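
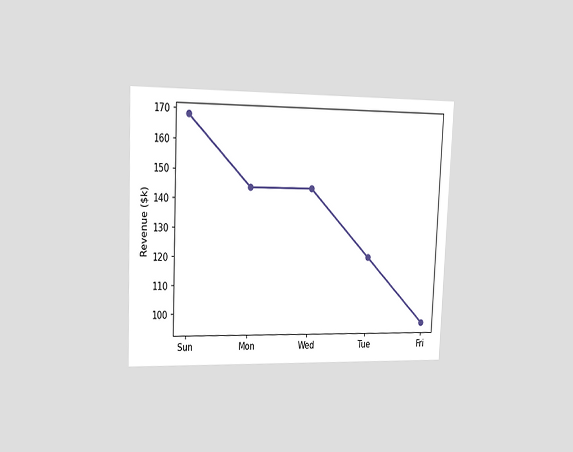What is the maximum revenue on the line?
The chart is tilted about 3° clockwise and viewed slightly from the left. The highest point is at Sun, and reading across to the y-axis gives $168k.

$168k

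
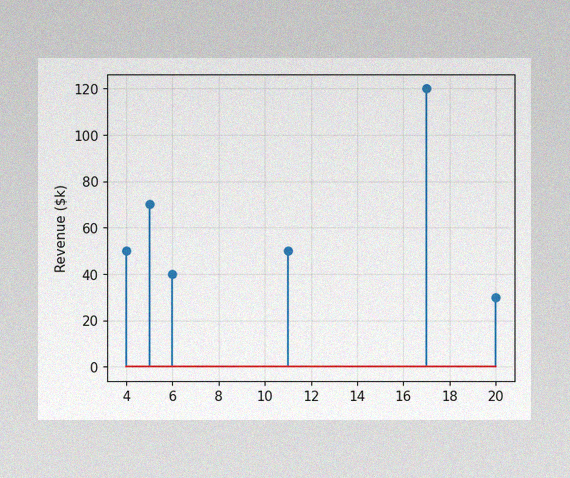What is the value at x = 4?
The image has some photo noise and uneven lighting. The stem at x=4 reaches $50k.

$50k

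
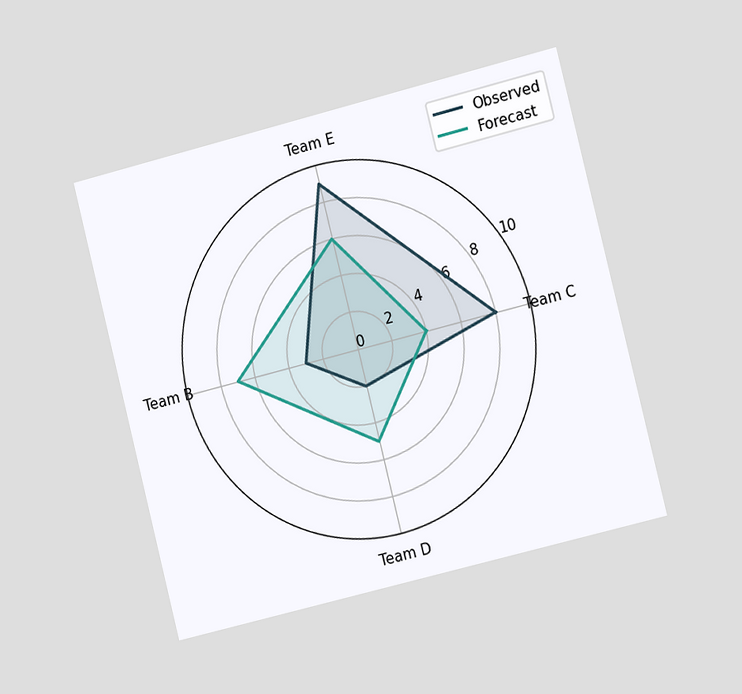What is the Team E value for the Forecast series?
The chart is tilted about 14° counter-clockwise and viewed slightly from the right. On the Team E axis, Forecast reaches 6.

6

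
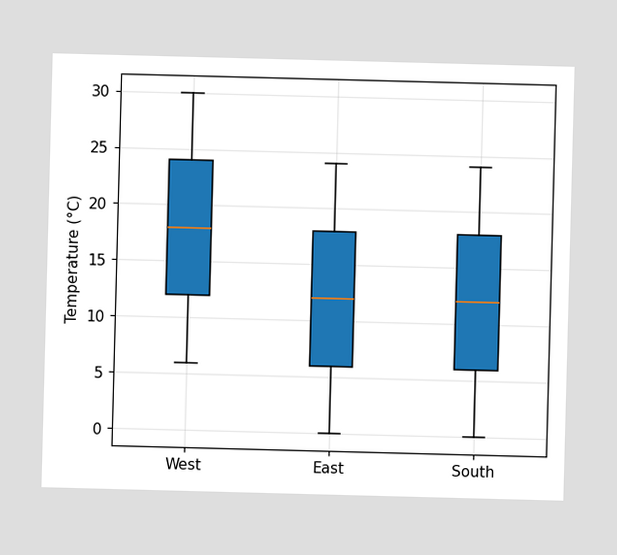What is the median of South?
12°C

The median line in the South box sits at 12°C.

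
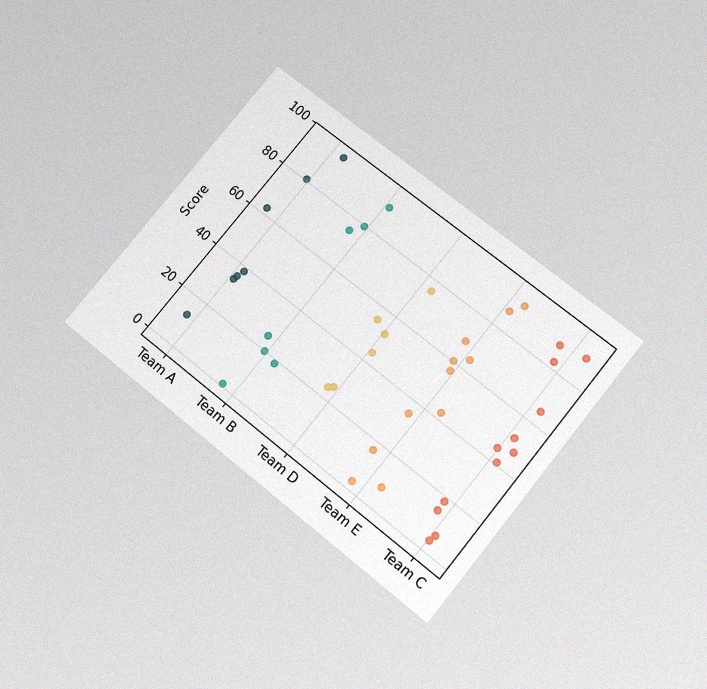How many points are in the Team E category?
The chart is tilted about 39° clockwise and viewed slightly from below, with some photo noise. Counting the markers in the Team E column gives 11.

11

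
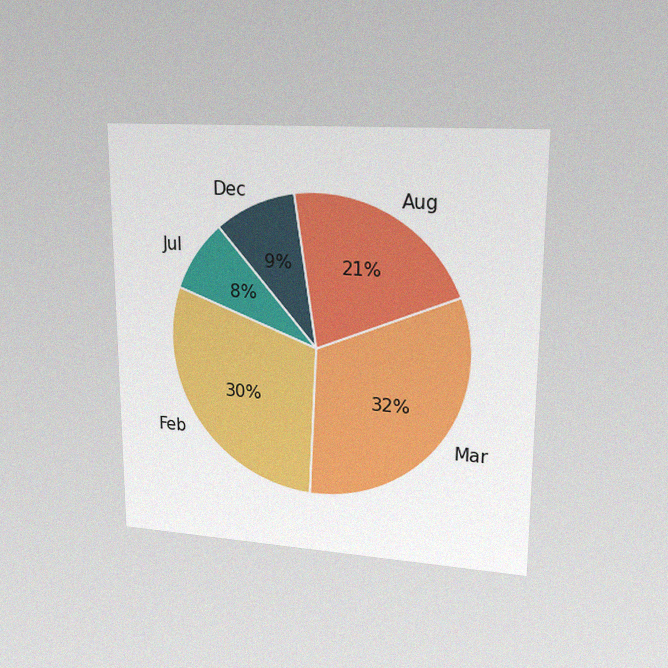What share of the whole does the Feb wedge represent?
The chart is viewed at a slight angle, with some photo noise. The Feb slice takes up 30% of the pie.

30%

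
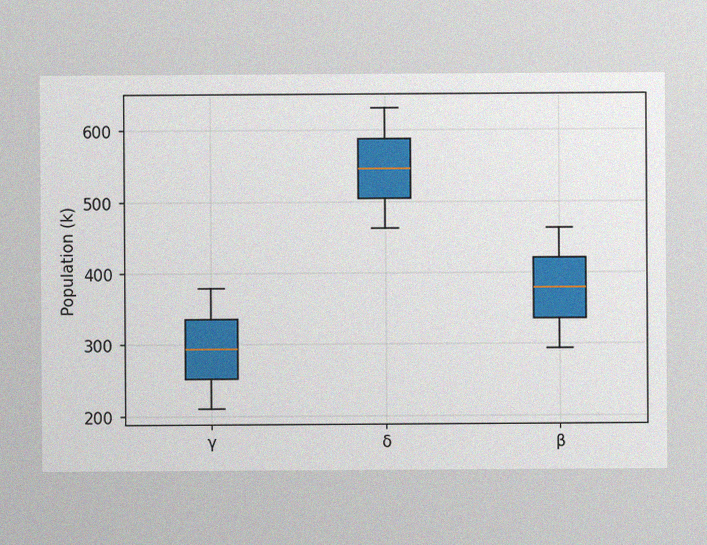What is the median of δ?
546k

The image has some photo noise and uneven lighting. The median line in the δ box sits at 546k.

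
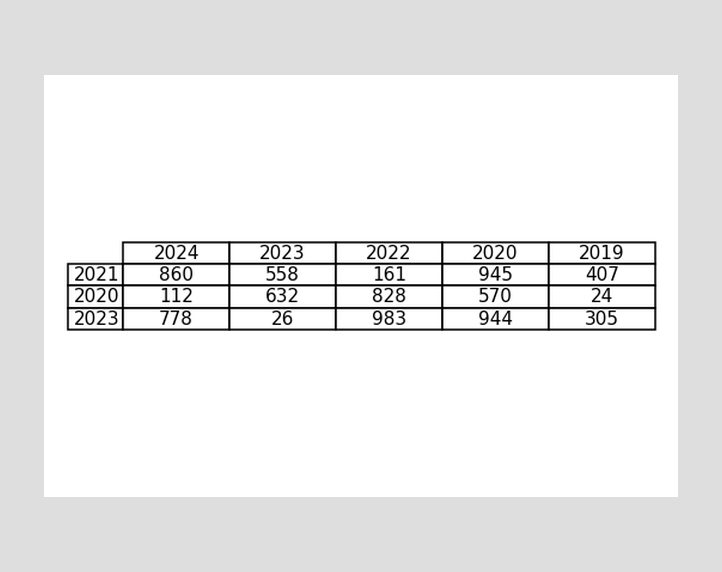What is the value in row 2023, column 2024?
The (2023, 2024) cell reads 778.

778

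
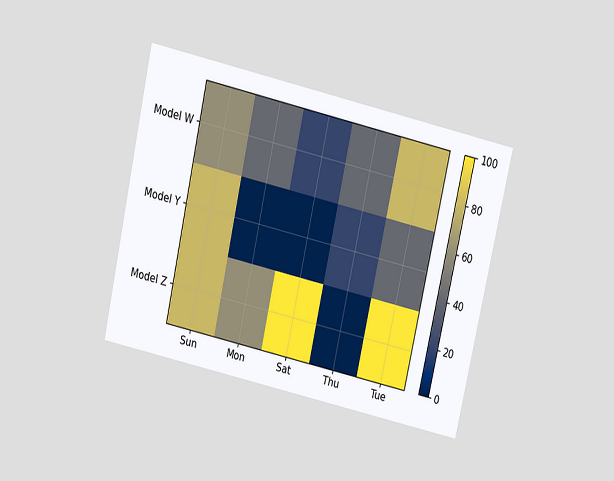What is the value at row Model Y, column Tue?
40

The chart is tilted about 13° clockwise and viewed slightly from above. Matching cell (Model Y, Tue) against the colorbar gives 40.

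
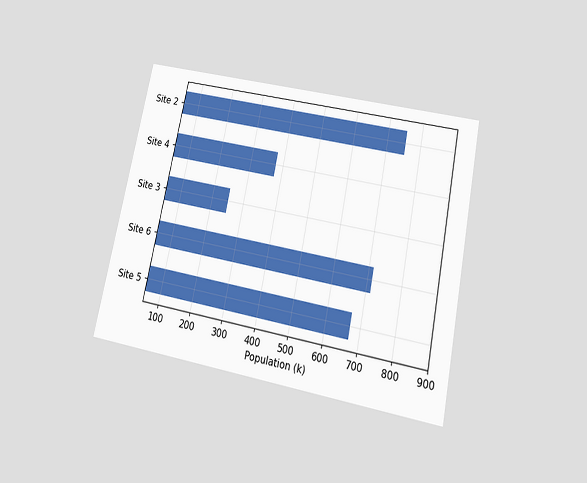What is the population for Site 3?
The chart is tilted about 12° clockwise and viewed slightly from below. Reading along the chart's x-axis, the Site 3 bar reaches 252k.

252k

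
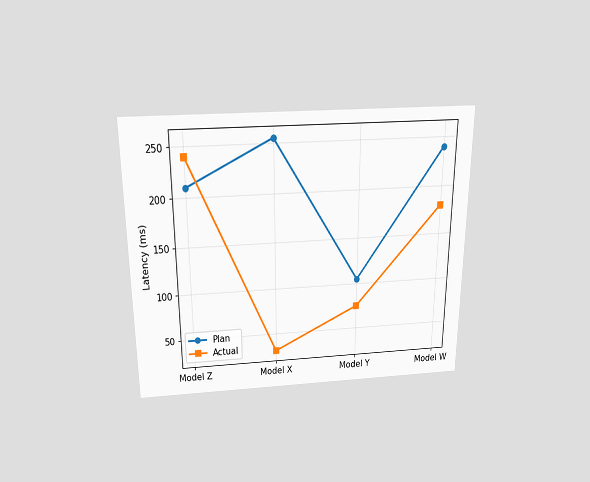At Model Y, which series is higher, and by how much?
Plan, by 30ms

The chart is viewed slightly from above. At Model Y, Plan sits above the other line by 30ms.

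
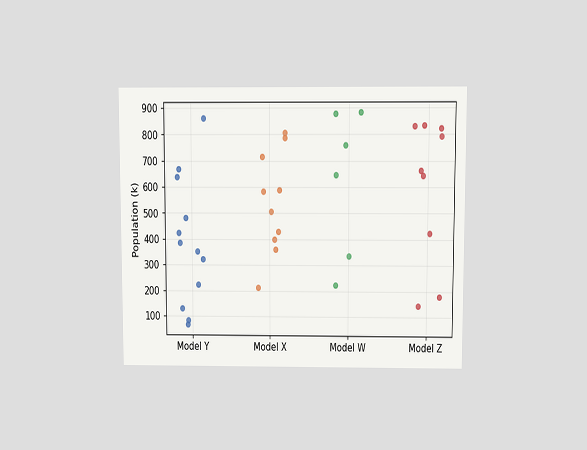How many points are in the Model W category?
The chart is viewed slightly from above. Counting the markers in the Model W column gives 6.

6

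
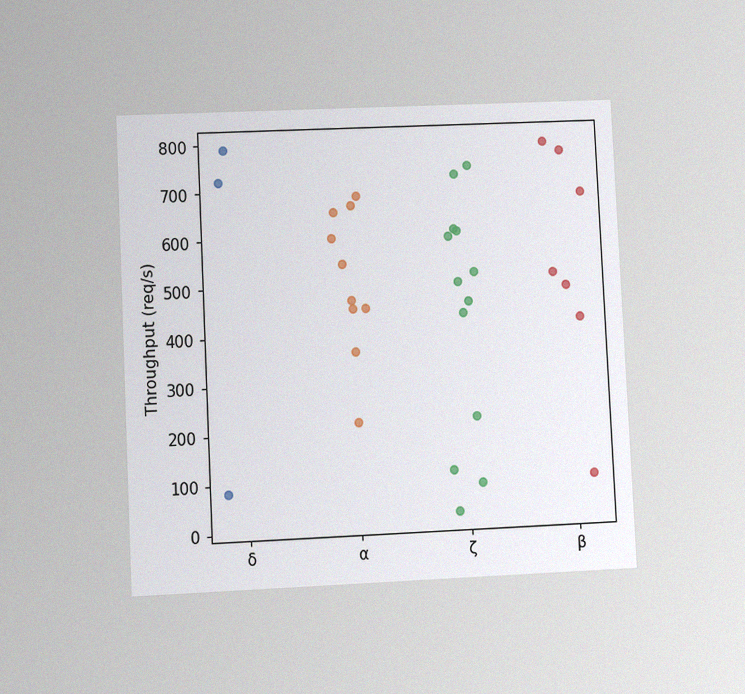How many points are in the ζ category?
13

The chart is tilted about 3° counter-clockwise and viewed at a slight angle, with some photo noise. Counting the markers in the ζ column gives 13.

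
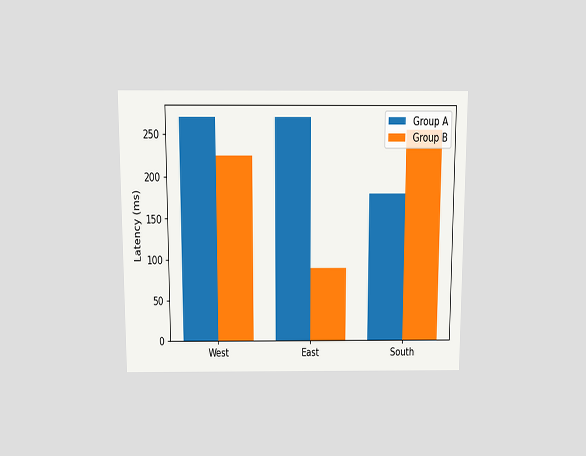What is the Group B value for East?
90ms

The chart is viewed slightly from above. The Group B bar at East reaches 90ms on the y-axis.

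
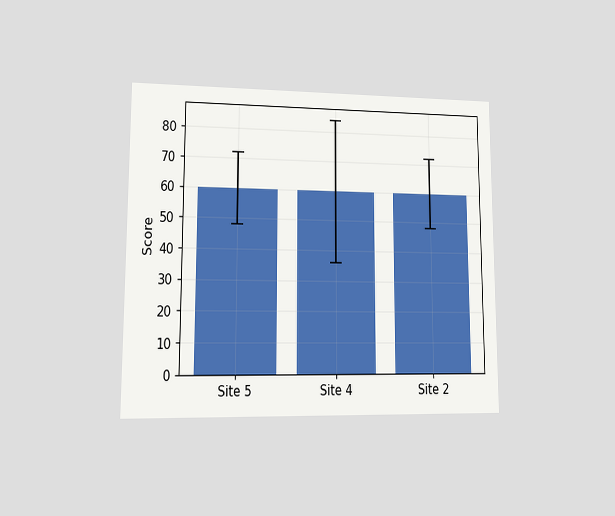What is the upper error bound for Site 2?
72

The chart is viewed at a slight angle. The Site 2 bar's upper whisker reaches 72.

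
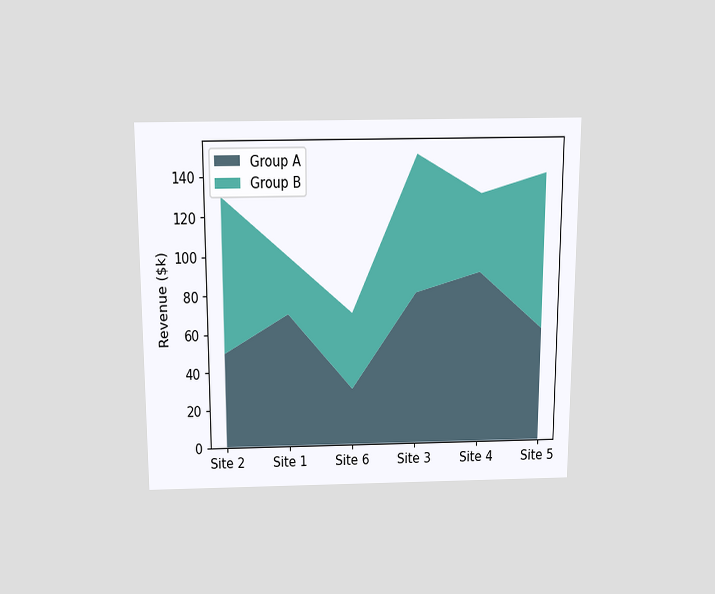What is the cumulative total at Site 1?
The chart is viewed slightly from above. The stacked total at Site 1 reaches $100k.

$100k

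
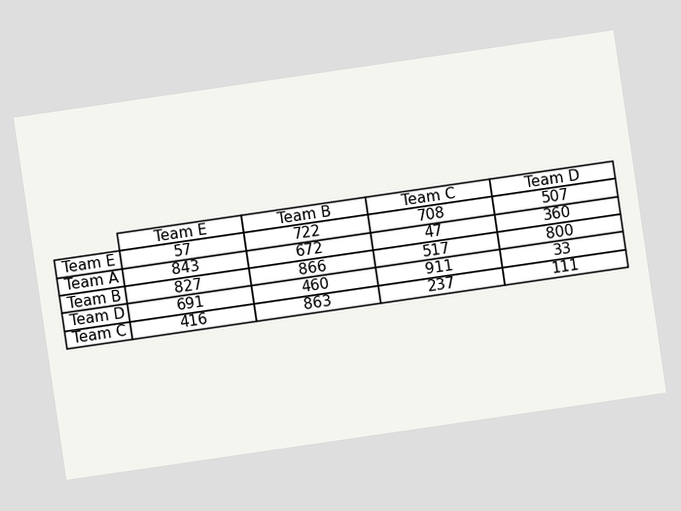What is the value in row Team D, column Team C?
911

The chart is tilted about 8° counter-clockwise. The (Team D, Team C) cell reads 911.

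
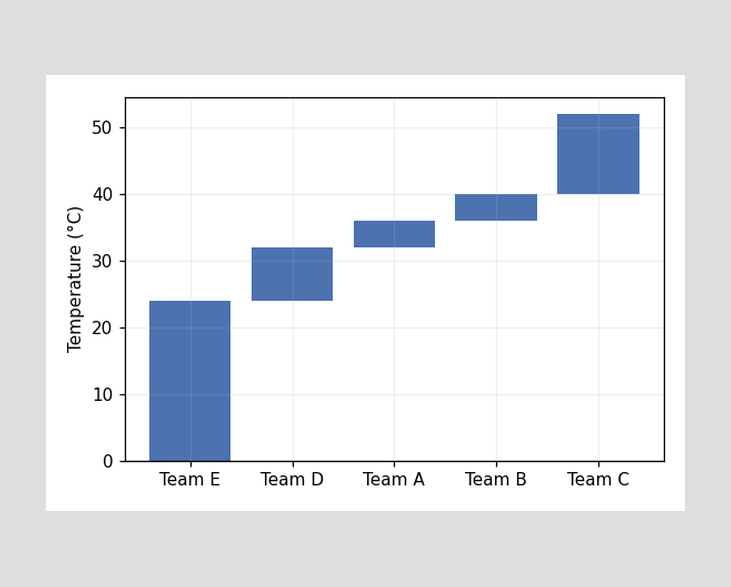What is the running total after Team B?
40°C

After Team B the running total reaches 40°C.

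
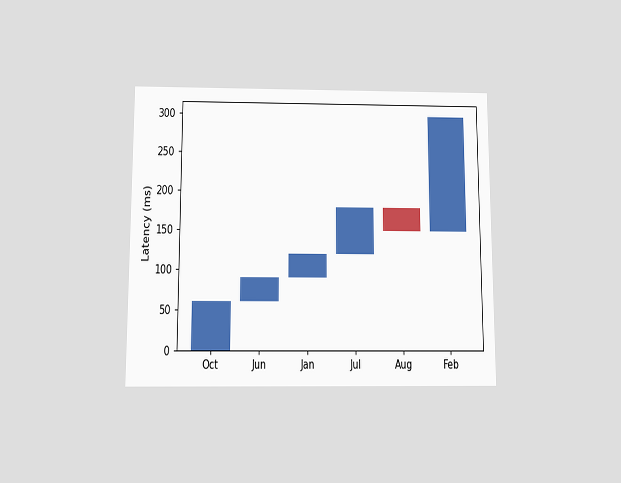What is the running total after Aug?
The chart is viewed slightly from below. After Aug the running total reaches 150ms.

150ms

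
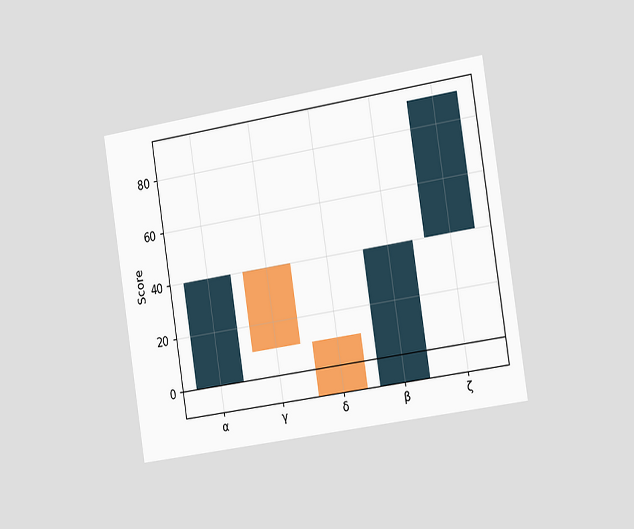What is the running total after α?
40

The chart is tilted about 9° counter-clockwise and viewed slightly from the right. After α the running total reaches 40.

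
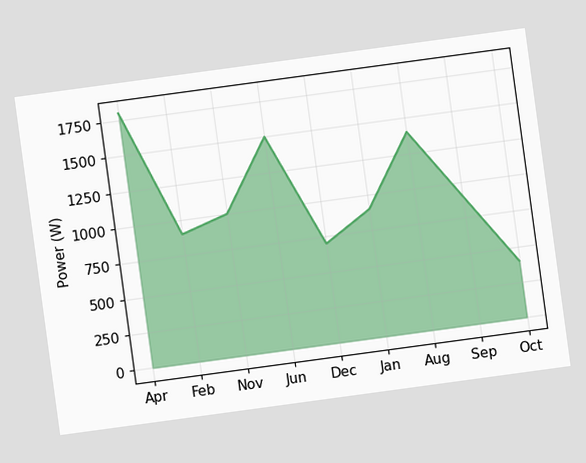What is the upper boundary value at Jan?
900W

The chart is tilted about 8° counter-clockwise. At Jan the upper boundary is at 900W.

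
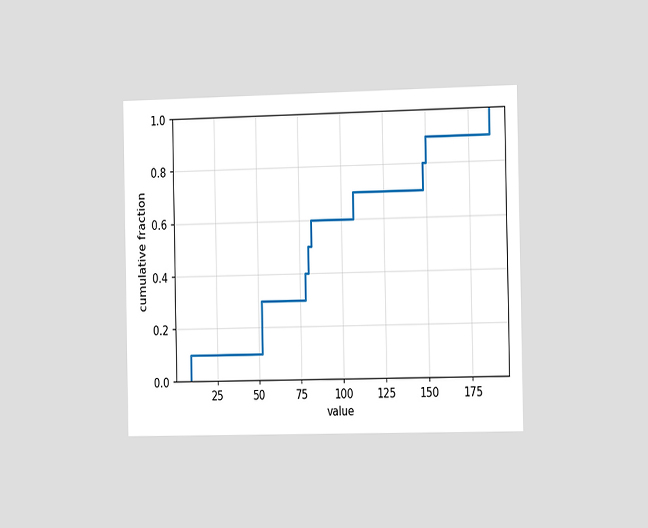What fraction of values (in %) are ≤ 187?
The chart is viewed slightly from the right. At x=187 the ECDF step is at 100%.

100%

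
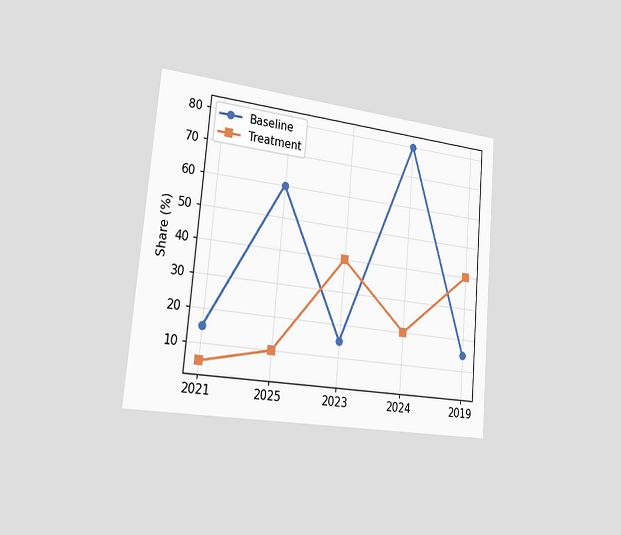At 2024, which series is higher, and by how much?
The chart is tilted about 5° clockwise and viewed slightly from the left. At 2024, Baseline sits above the other line by 60%.

Baseline, by 60%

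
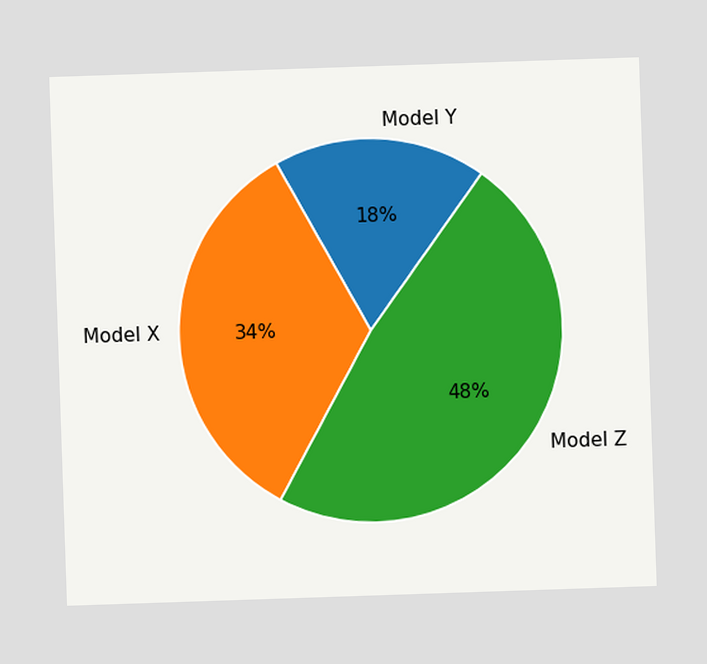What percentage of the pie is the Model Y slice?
The Model Y slice takes up 18% of the pie.

18%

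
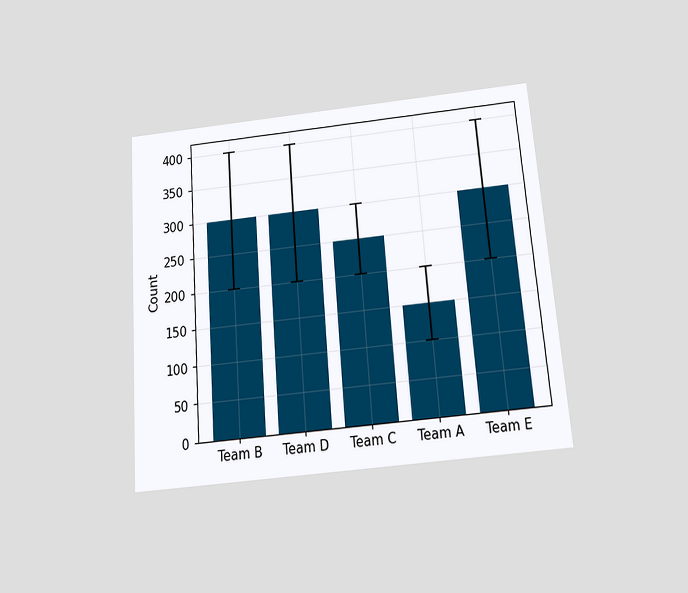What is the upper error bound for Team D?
400

The chart is tilted about 4° counter-clockwise and viewed slightly from below. The Team D bar's upper whisker reaches 400.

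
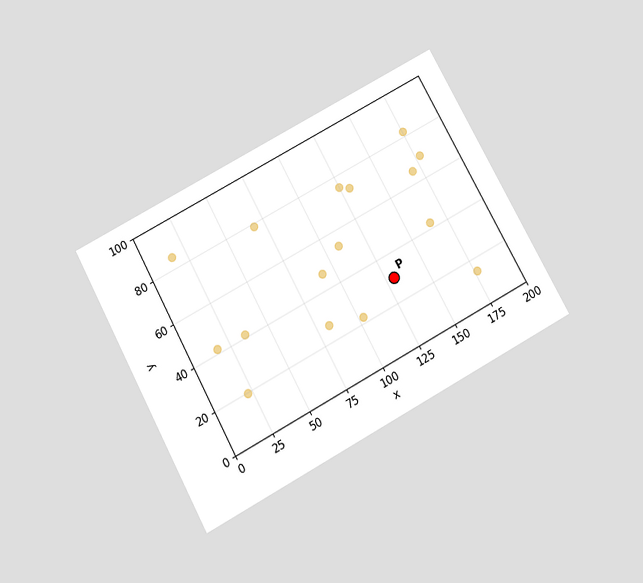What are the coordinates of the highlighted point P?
(130, 30)

The chart is tilted about 28° counter-clockwise and viewed slightly from below. Following the gridlines from P to each axis, P sits at (130, 30).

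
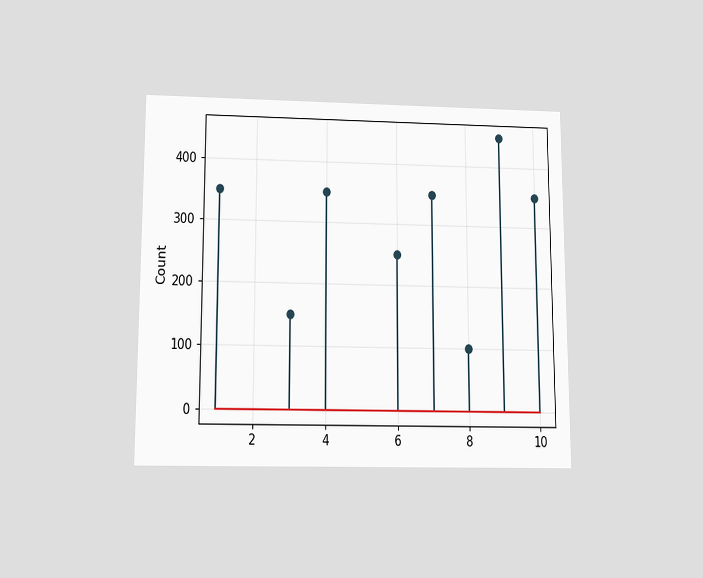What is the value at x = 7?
350

The chart is viewed slightly from below. The stem at x=7 reaches 350.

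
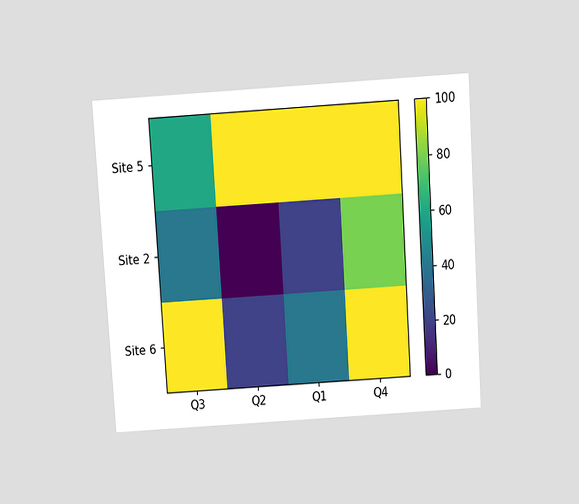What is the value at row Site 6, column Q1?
40

The chart is tilted about 4° counter-clockwise and viewed slightly from above. Matching cell (Site 6, Q1) against the colorbar gives 40.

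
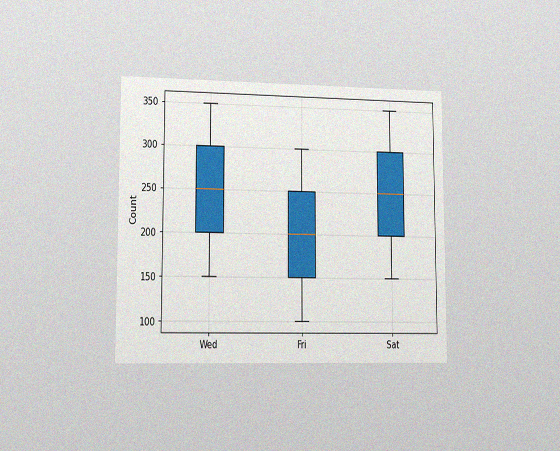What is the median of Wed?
The chart is viewed slightly from the left, with some photo noise. The median line in the Wed box sits at 250.

250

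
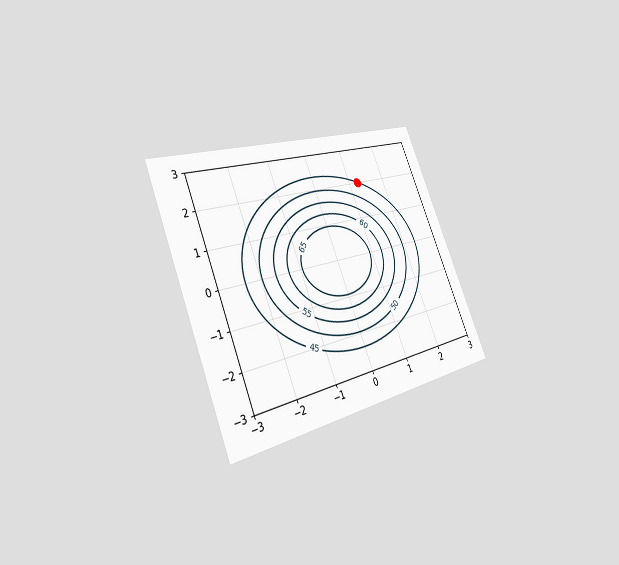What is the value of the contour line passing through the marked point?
The chart is tilted about 22° counter-clockwise and viewed slightly from the left. The marked point sits on the contour labelled 45.

45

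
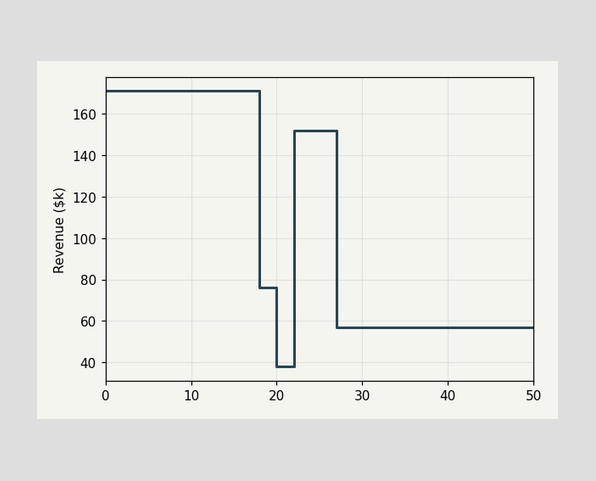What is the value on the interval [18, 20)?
On [18, 20) the step sits at $76k.

$76k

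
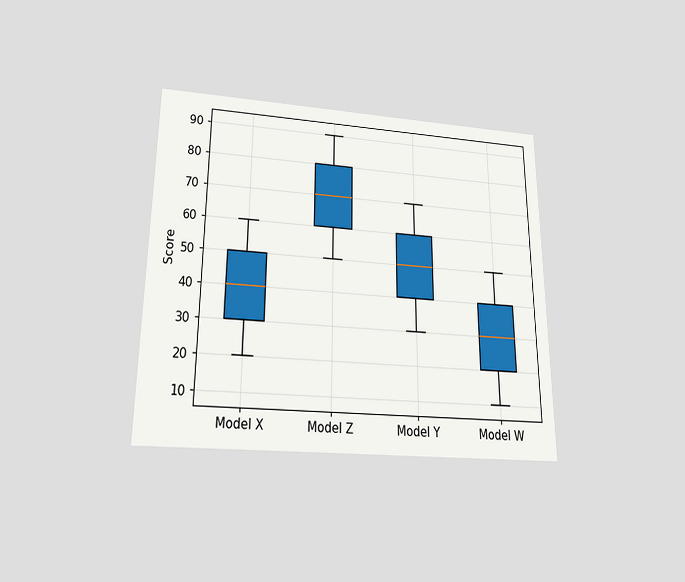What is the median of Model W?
30

The chart is viewed slightly from below. The median line in the Model W box sits at 30.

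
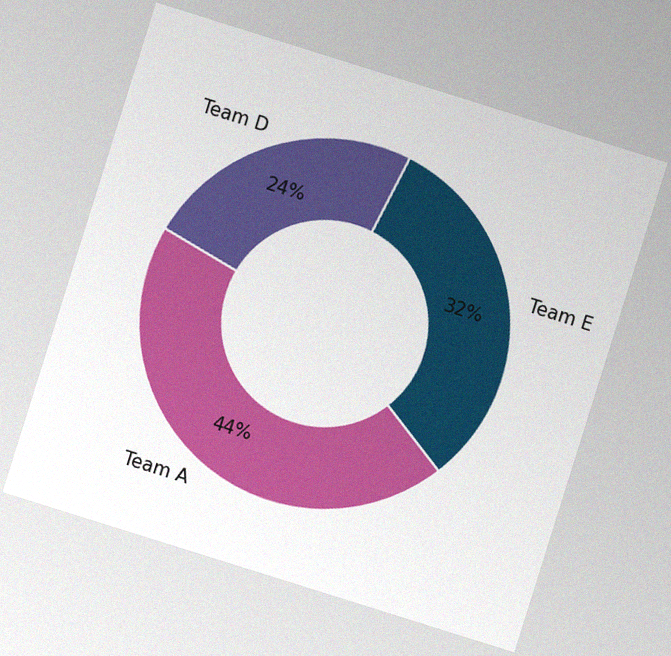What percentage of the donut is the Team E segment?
The chart is tilted about 17° clockwise, with some photo noise. The Team E segment takes up 32% of the ring.

32%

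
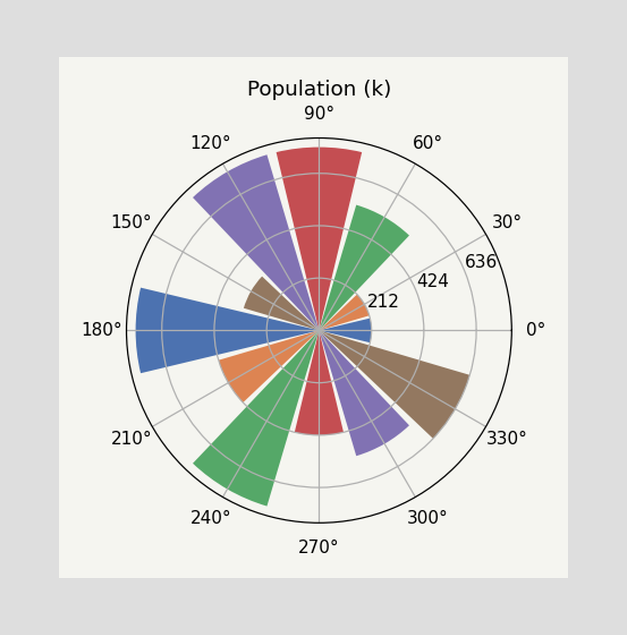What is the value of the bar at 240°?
742k

The bar at 240° reaches 742k on the radial axis.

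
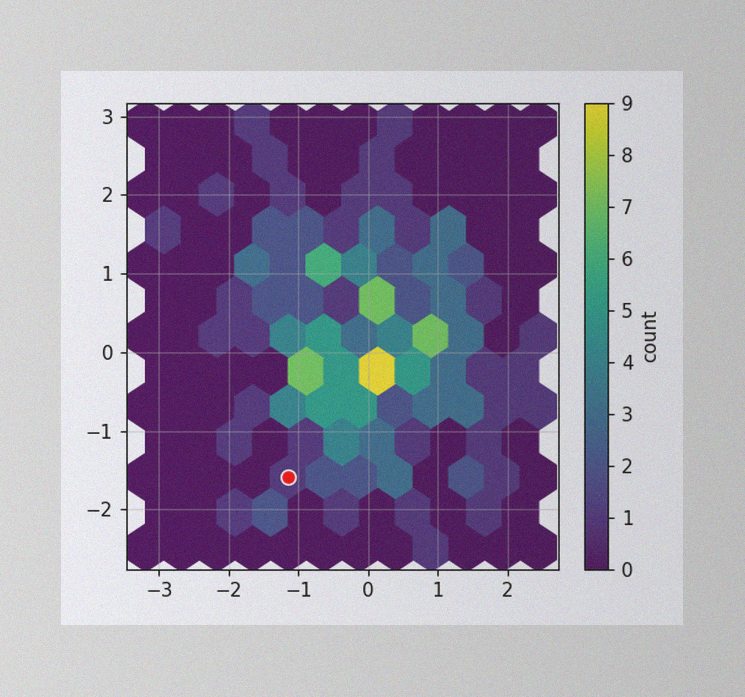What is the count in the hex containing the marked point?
1

The image has some photo noise and uneven lighting. The marked hex reads 1 on the colorbar.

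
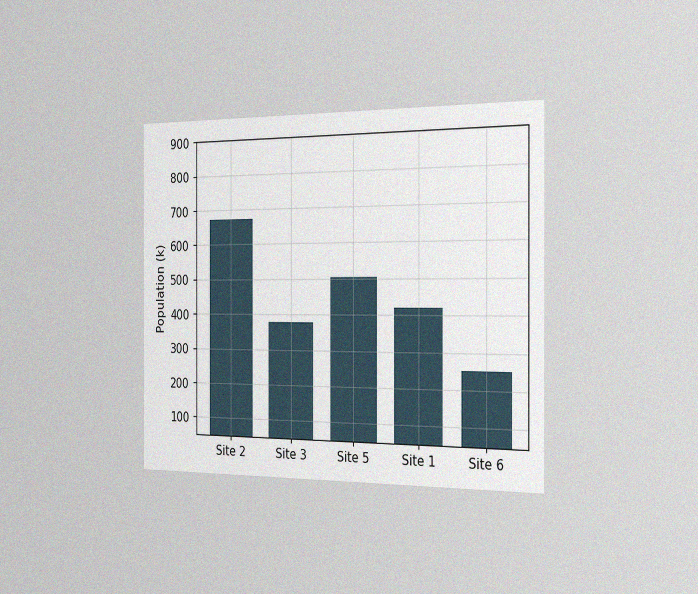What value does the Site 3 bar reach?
The chart is viewed slightly from the right, with some photo noise. Reading along the chart's y-axis, the Site 3 bar reaches 378k.

378k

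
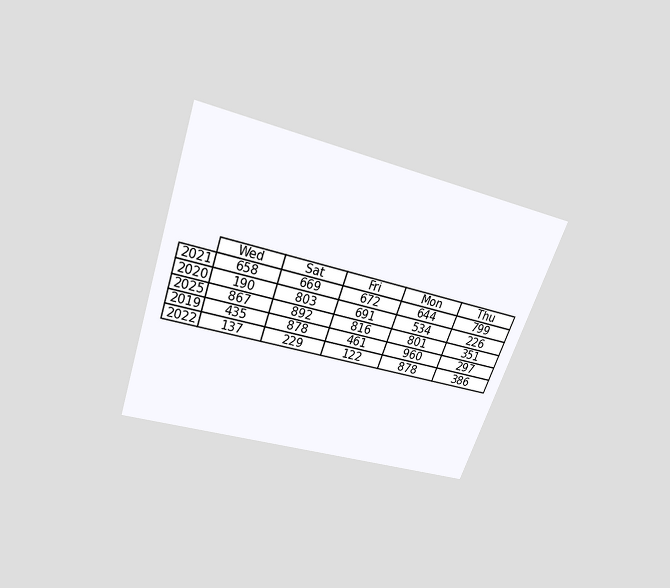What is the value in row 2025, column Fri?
816

The chart is tilted about 19° clockwise and viewed slightly from above. The (2025, Fri) cell reads 816.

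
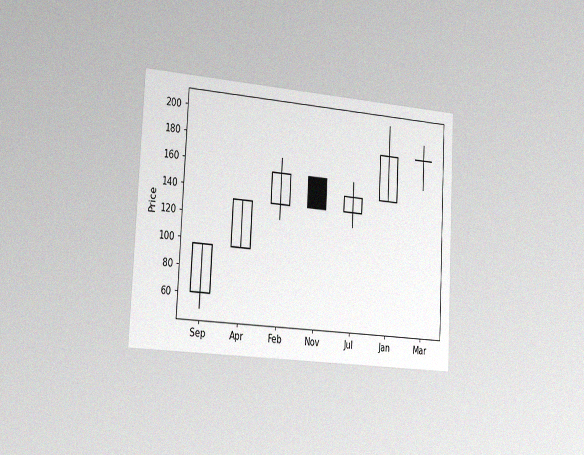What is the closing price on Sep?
96

The chart is tilted about 3° clockwise and viewed slightly from the left, with some photo noise. The Sep candle closes at 96.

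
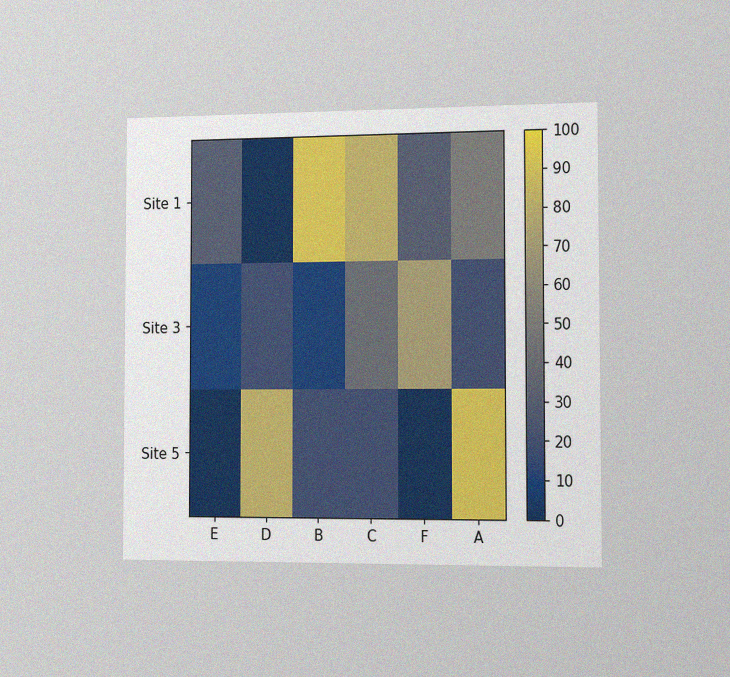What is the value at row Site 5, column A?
The chart is viewed slightly from the right, with some photo noise. Matching cell (Site 5, A) against the colorbar gives 90.

90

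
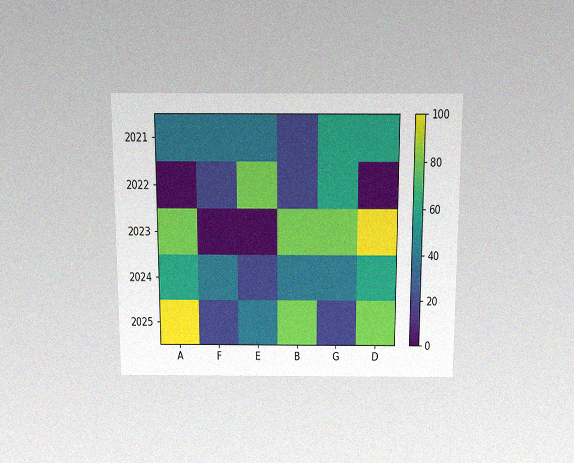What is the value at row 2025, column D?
The chart is viewed slightly from above, with some photo noise. Matching cell (2025, D) against the colorbar gives 80.

80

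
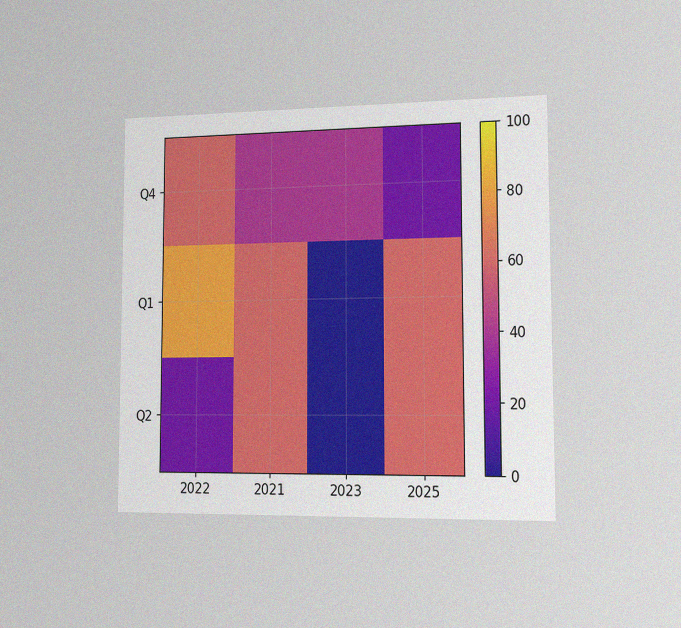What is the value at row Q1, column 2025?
60

The chart is viewed slightly from the right, with some photo noise. Matching cell (Q1, 2025) against the colorbar gives 60.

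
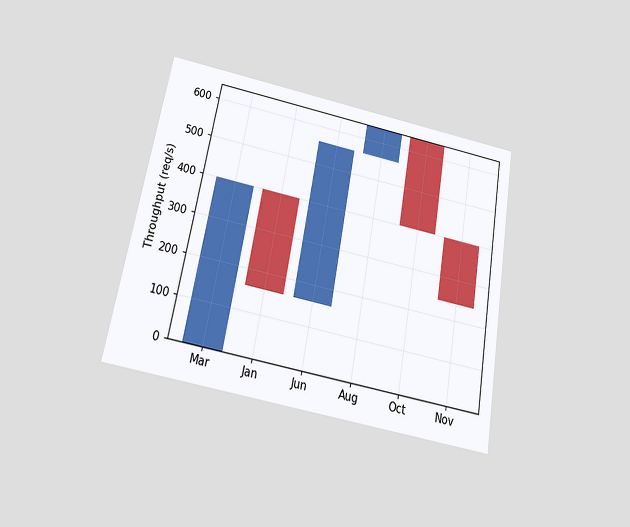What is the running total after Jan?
160req/s

The chart is tilted about 10° clockwise and viewed slightly from below. After Jan the running total reaches 160req/s.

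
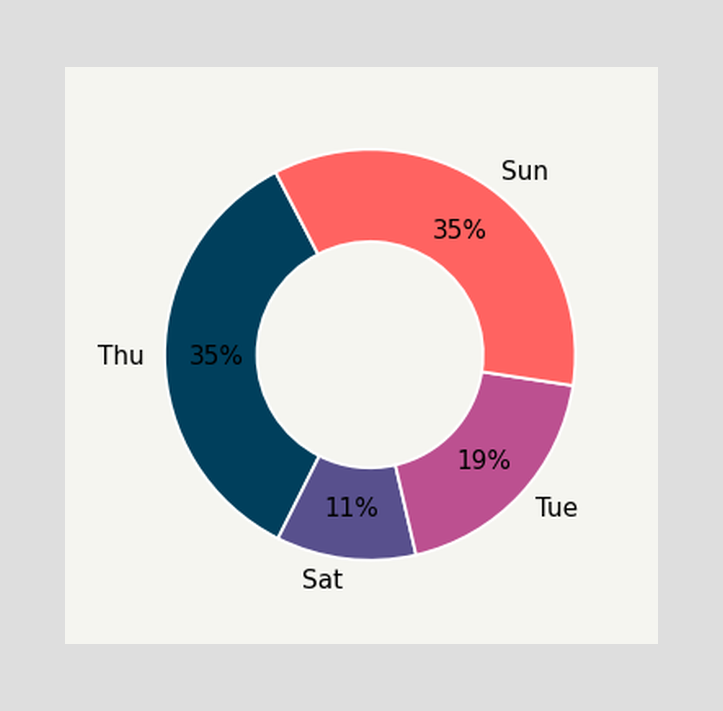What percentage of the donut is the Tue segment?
The Tue segment takes up 19% of the ring.

19%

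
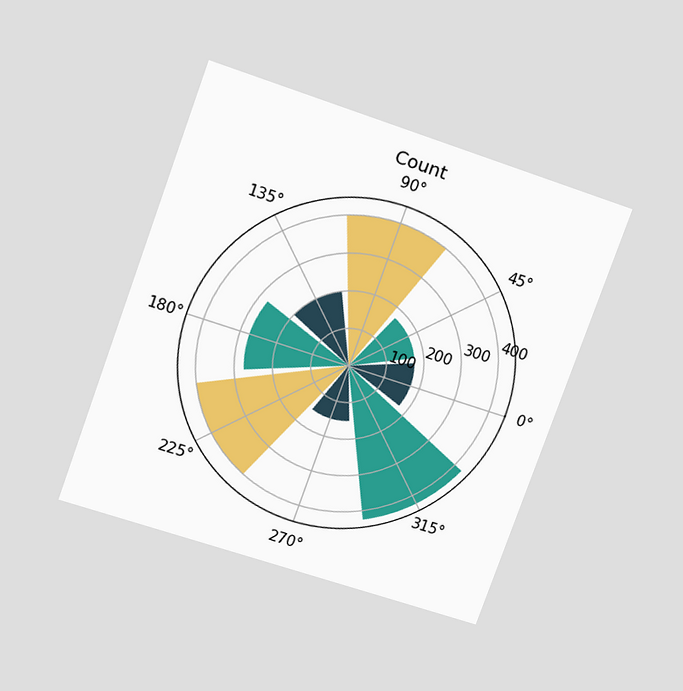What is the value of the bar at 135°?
The chart is tilted about 20° clockwise and viewed slightly from above. The bar at 135° reaches 200 on the radial axis.

200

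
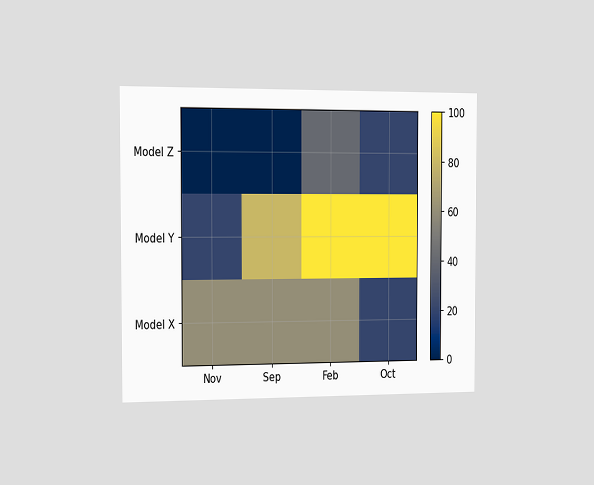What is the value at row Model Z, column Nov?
0

The chart is viewed slightly from the left. Matching cell (Model Z, Nov) against the colorbar gives 0.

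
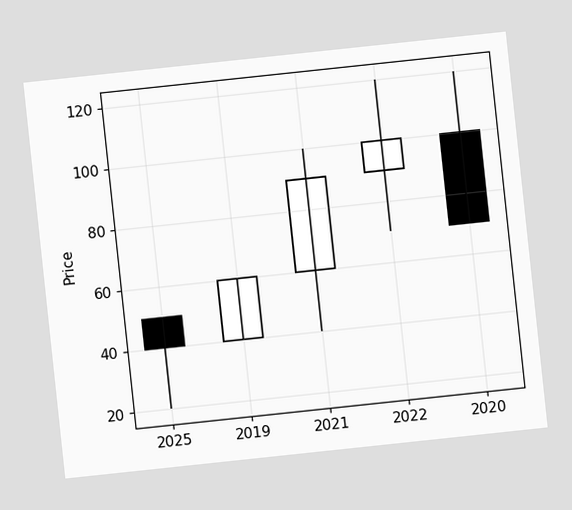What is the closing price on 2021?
The chart is tilted about 6° counter-clockwise. The 2021 candle closes at 90.

90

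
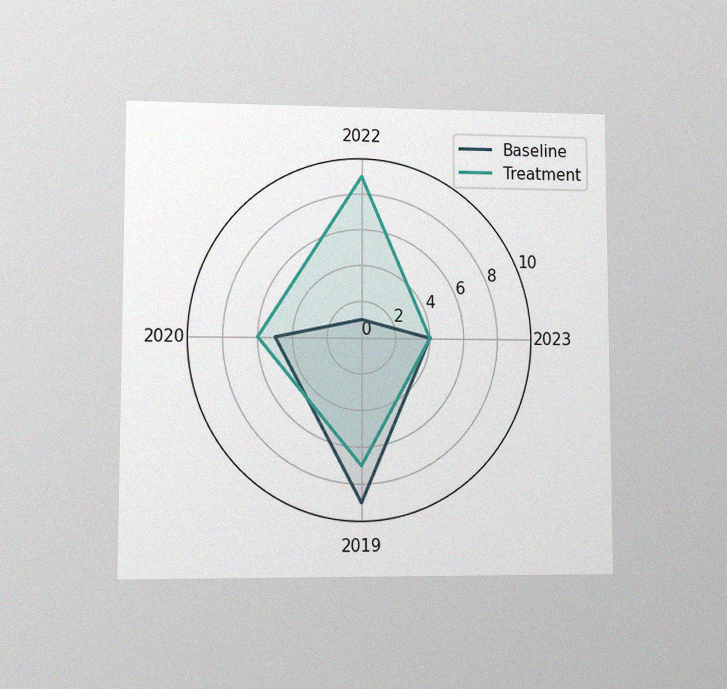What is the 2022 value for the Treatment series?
9

The chart is viewed at a slight angle, with some photo noise. On the 2022 axis, Treatment reaches 9.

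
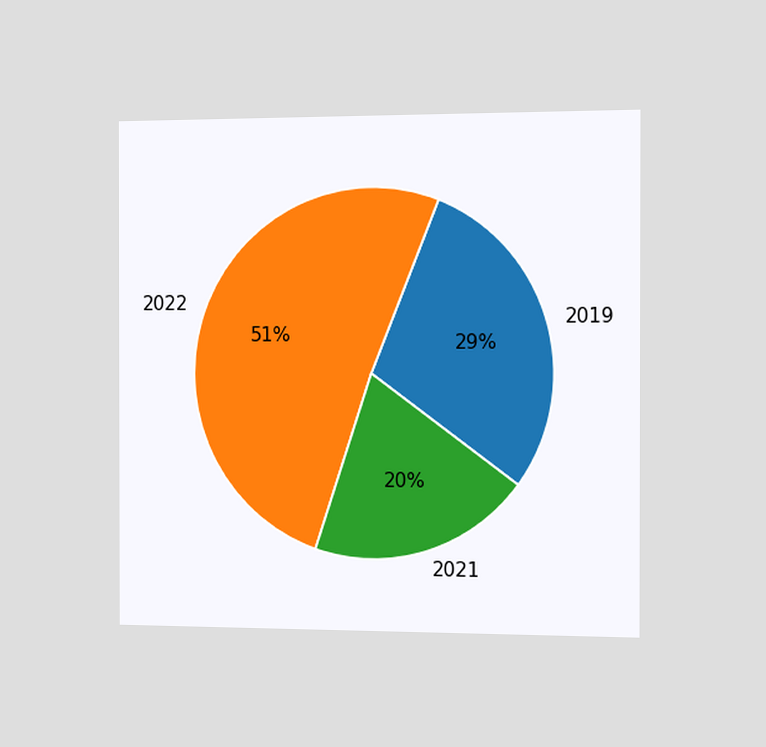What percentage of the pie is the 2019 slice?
29%

The chart is viewed slightly from the right. The 2019 slice takes up 29% of the pie.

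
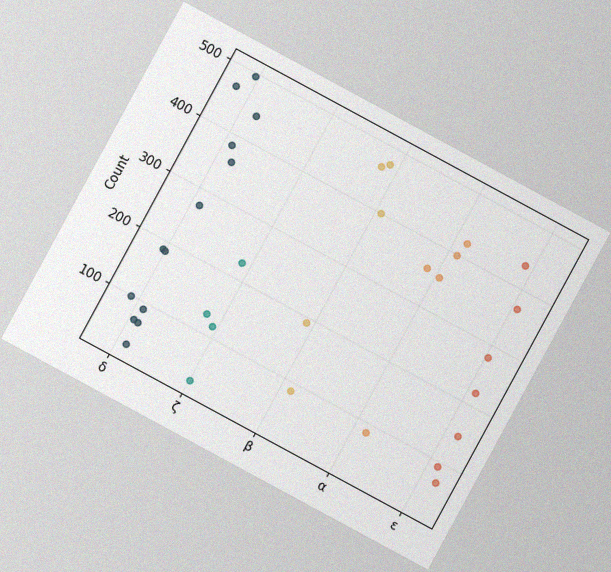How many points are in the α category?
The chart is tilted about 28° clockwise, with some photo noise. Counting the markers in the α column gives 5.

5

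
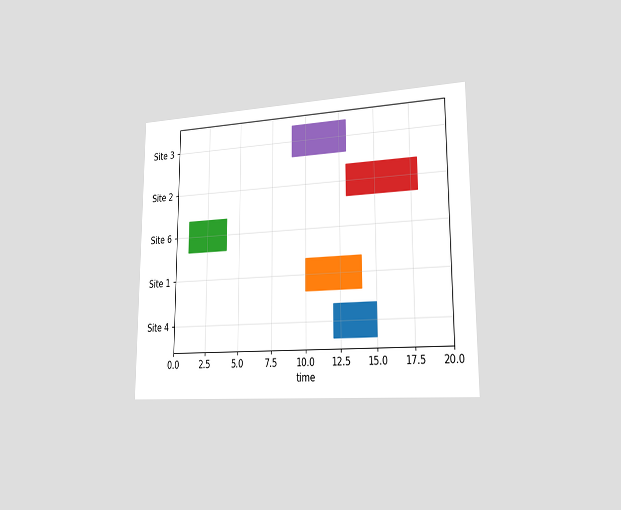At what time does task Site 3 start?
9

The chart is viewed slightly from the right. The Site 3 bar begins at t=9.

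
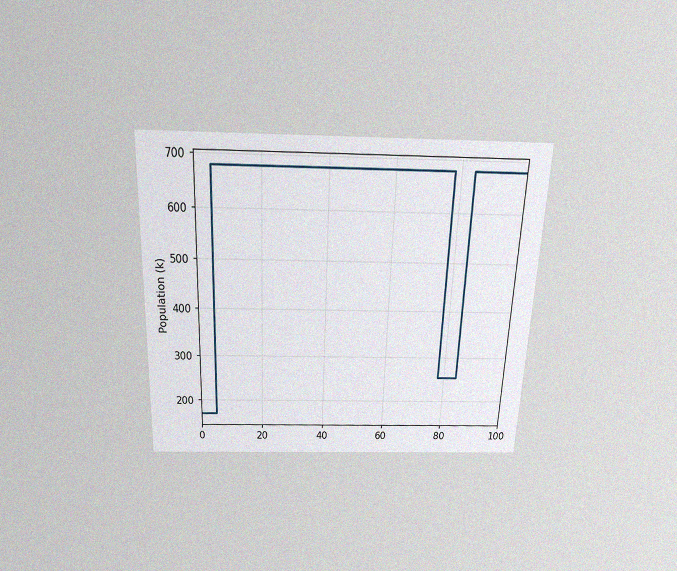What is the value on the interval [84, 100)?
680k

The chart is tilted about 2° clockwise and viewed slightly from above, with some photo noise. On [84, 100) the step sits at 680k.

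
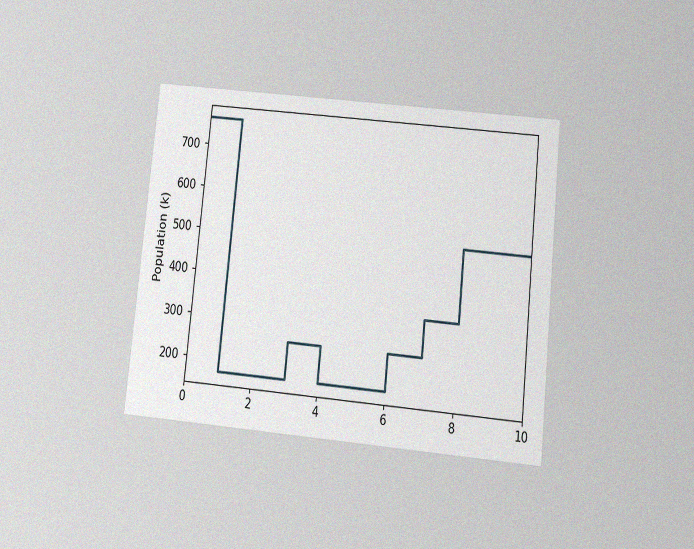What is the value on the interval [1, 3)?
170k

The chart is tilted about 6° clockwise and viewed slightly from below, with some photo noise. On [1, 3) the step sits at 170k.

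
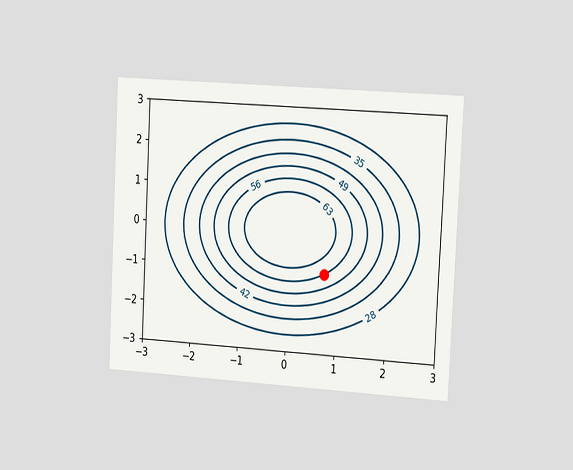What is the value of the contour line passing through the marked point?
56

The chart is tilted about 3° clockwise and viewed slightly from the right. The marked point sits on the contour labelled 56.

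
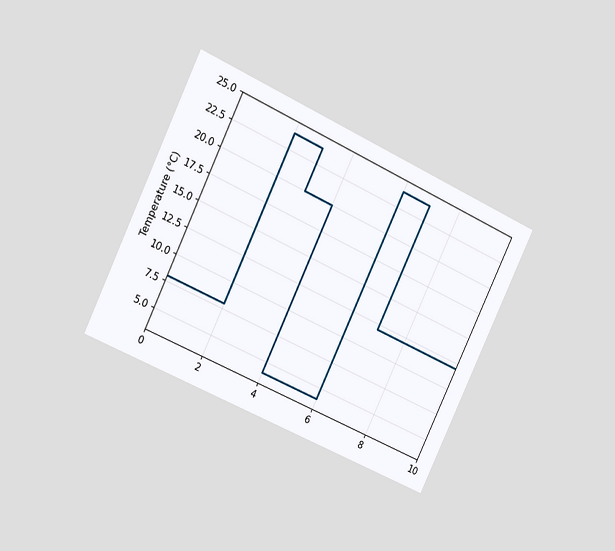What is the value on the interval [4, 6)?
The chart is tilted about 26° clockwise and viewed slightly from the left. On [4, 6) the step sits at 4°C.

4°C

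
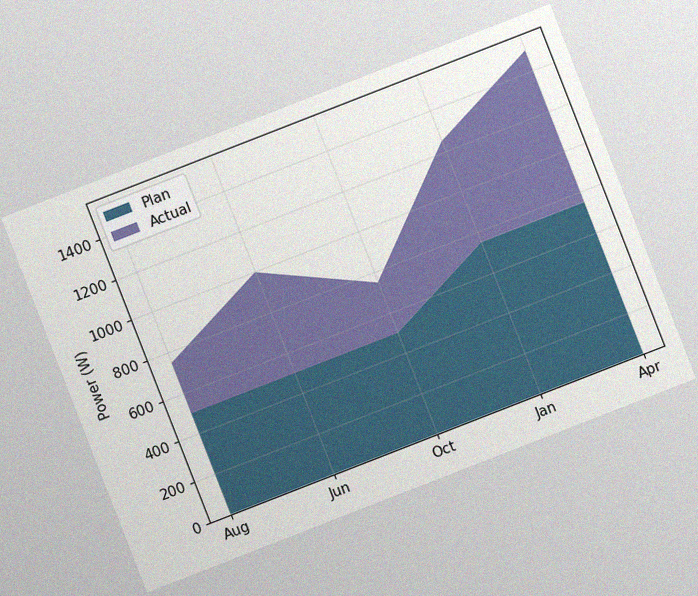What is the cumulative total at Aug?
The chart is tilted about 21° counter-clockwise, with some photo noise. The stacked total at Aug reaches 750W.

750W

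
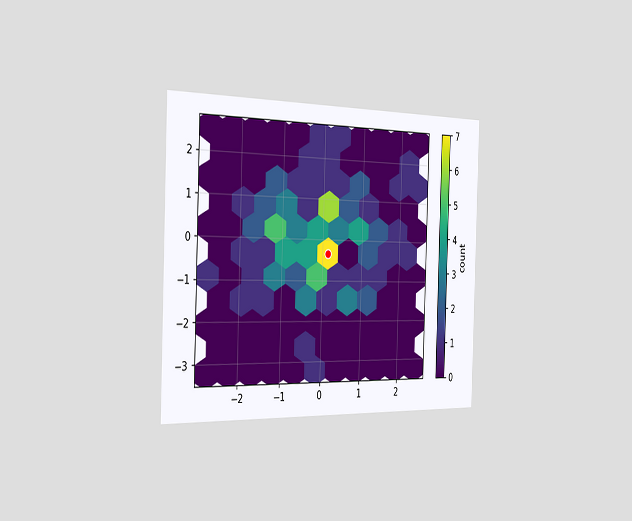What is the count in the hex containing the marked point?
7

The chart is viewed slightly from the left. The marked hex reads 7 on the colorbar.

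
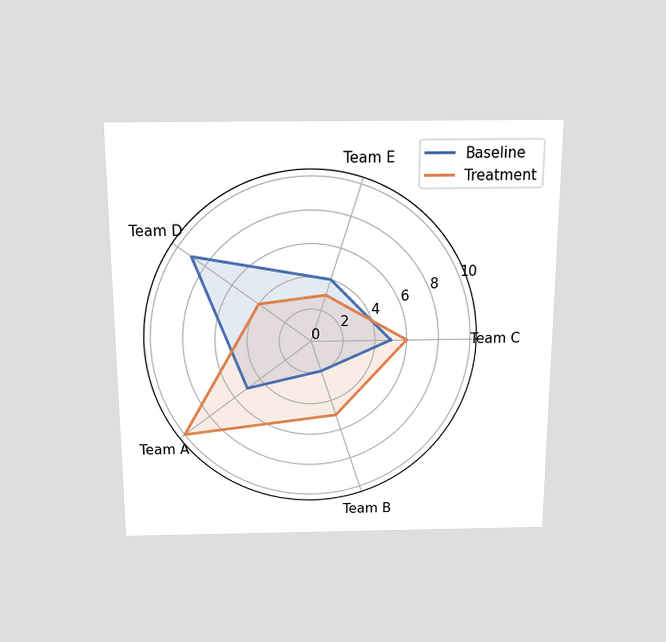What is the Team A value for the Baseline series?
5

The chart is viewed slightly from above. On the Team A axis, Baseline reaches 5.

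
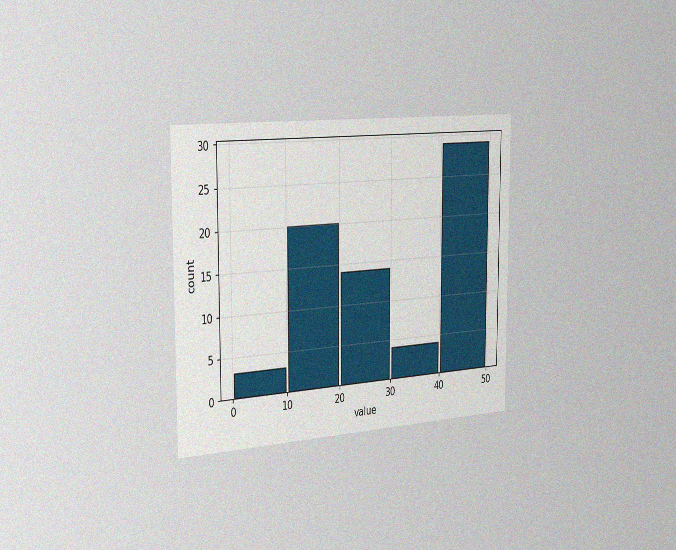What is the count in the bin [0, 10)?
The chart is viewed slightly from the left, with some photo noise. The [0, 10) bin has height 3.

3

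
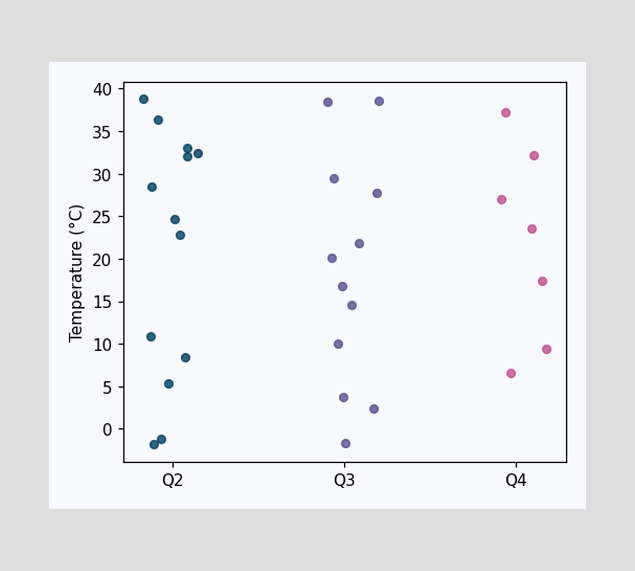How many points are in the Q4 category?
7

Counting the markers in the Q4 column gives 7.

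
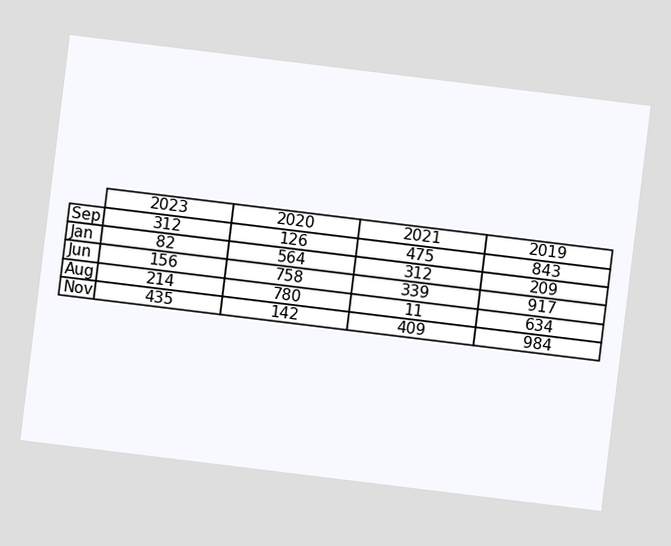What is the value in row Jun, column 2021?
The chart is tilted about 7° clockwise. The (Jun, 2021) cell reads 339.

339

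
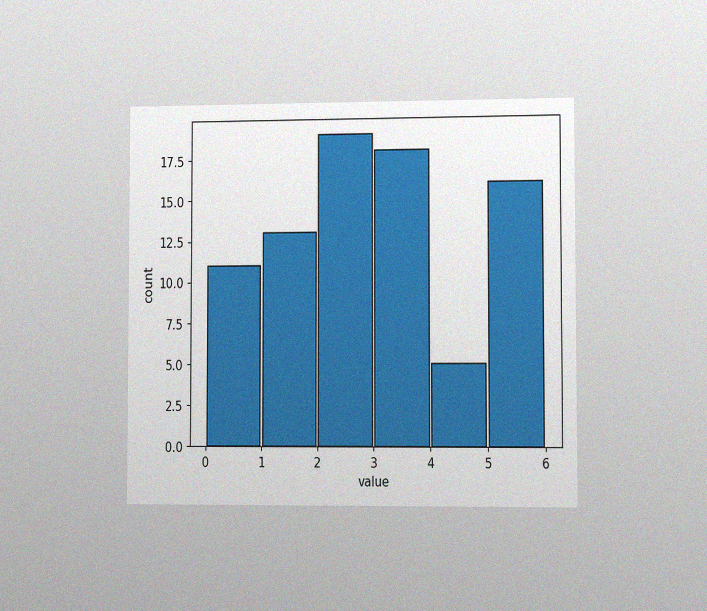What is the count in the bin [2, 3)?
19

The chart is viewed slightly from the right, with some photo noise. The [2, 3) bin has height 19.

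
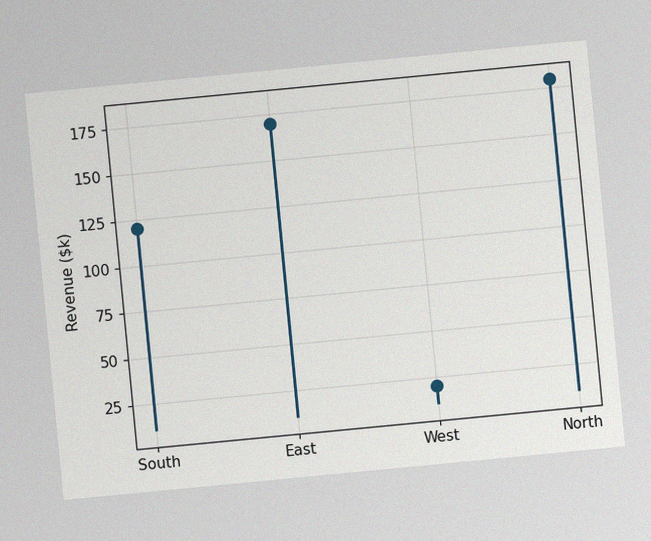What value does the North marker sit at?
The chart is tilted about 5° counter-clockwise, with some photo noise. The North marker sits at $180k.

$180k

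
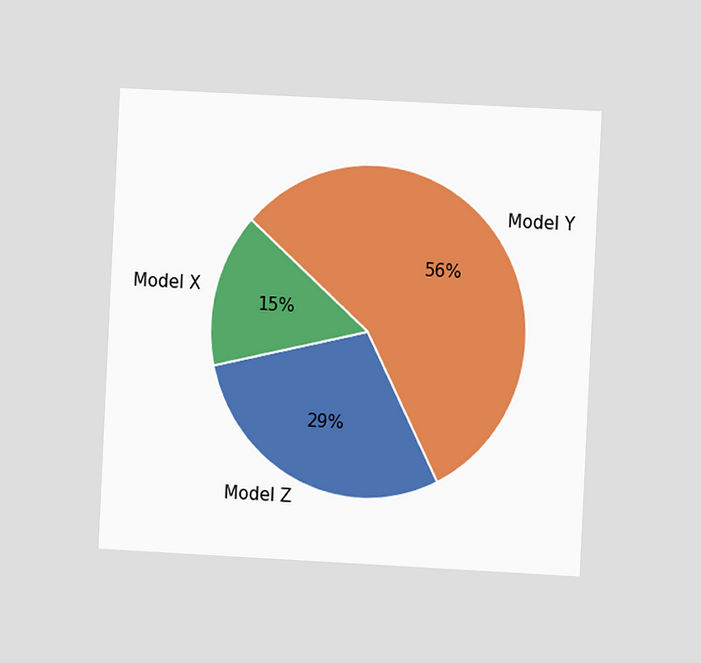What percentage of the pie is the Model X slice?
15%

The chart is tilted about 3° clockwise and viewed slightly from the right. The Model X slice takes up 15% of the pie.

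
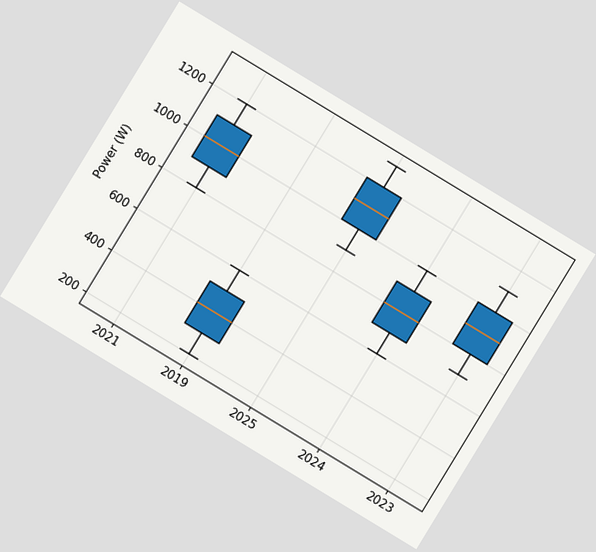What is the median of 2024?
The chart is tilted about 31° clockwise. The median line in the 2024 box sits at 800W.

800W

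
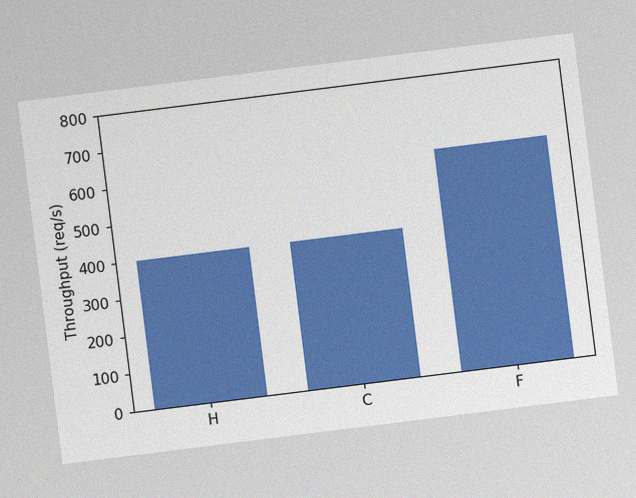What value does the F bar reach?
600req/s

The chart is tilted about 7° counter-clockwise, with some photo noise. Reading along the chart's y-axis, the F bar reaches 600req/s.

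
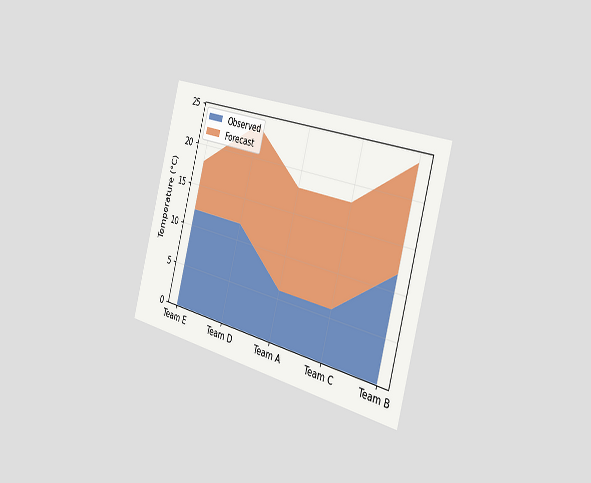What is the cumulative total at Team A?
18°C

The chart is tilted about 15° clockwise and viewed slightly from the right. The stacked total at Team A reaches 18°C.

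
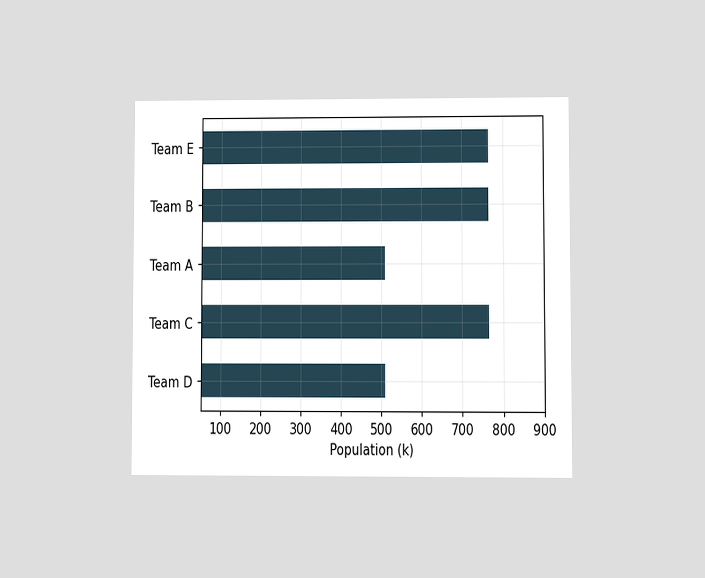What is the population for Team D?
510k

The chart is viewed at a slight angle. Reading along the chart's x-axis, the Team D bar reaches 510k.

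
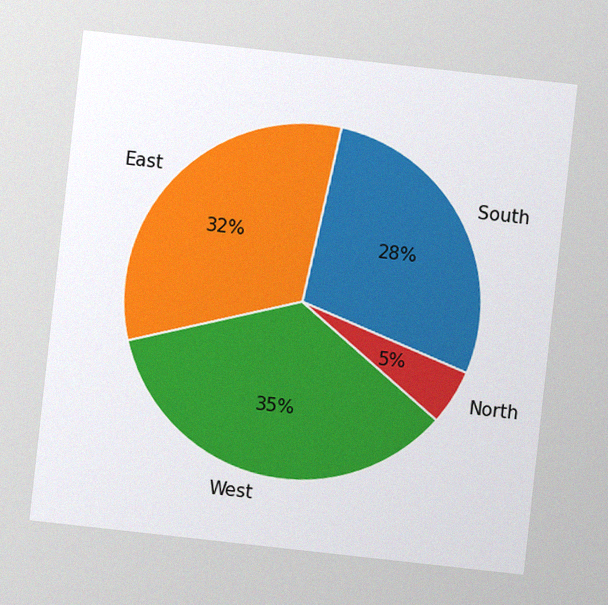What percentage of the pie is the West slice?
35%

The chart is tilted about 6° clockwise, with some photo noise. The West slice takes up 35% of the pie.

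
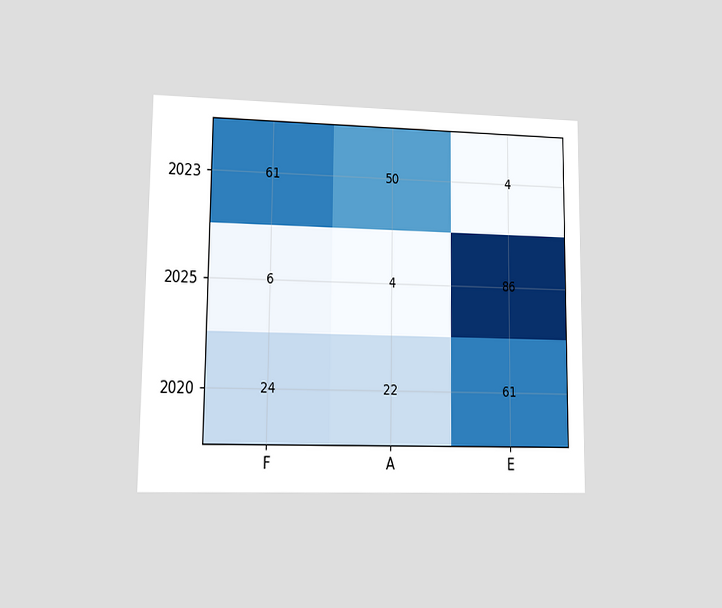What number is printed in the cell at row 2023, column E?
4

The chart is viewed at a slight angle. The (2023, E) cell reads 4.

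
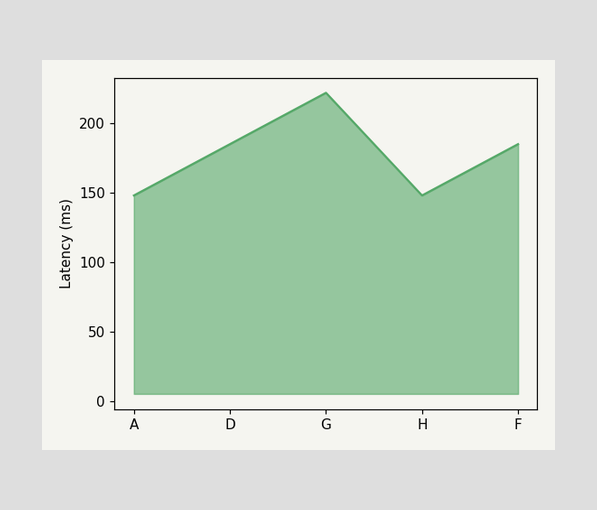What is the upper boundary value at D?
185ms

At D the upper boundary is at 185ms.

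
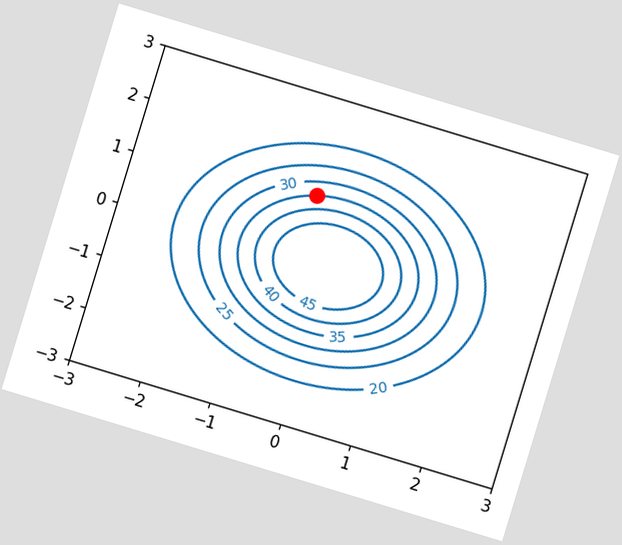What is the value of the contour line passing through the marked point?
35

The chart is tilted about 17° clockwise. The marked point sits on the contour labelled 35.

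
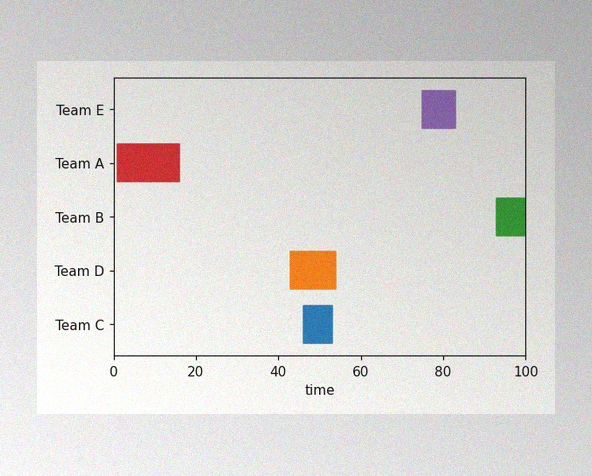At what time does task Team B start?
The image has some photo noise and uneven lighting. The Team B bar begins at t=93.

93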